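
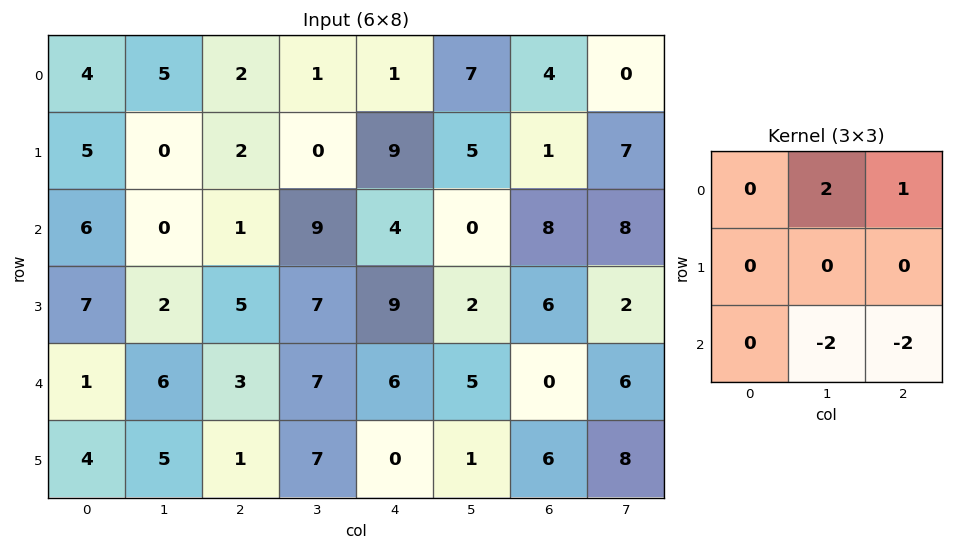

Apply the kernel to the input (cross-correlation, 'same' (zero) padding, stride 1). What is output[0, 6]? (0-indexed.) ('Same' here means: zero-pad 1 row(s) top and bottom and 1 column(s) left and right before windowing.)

-16

The receptive field on the zero-padded input at this output position is [0 0 0 / 7 4 0 / 5 1 7]. Elementwise product with the kernel and sum: 0·2 + 0·1 + 1·-2 + 7·-2.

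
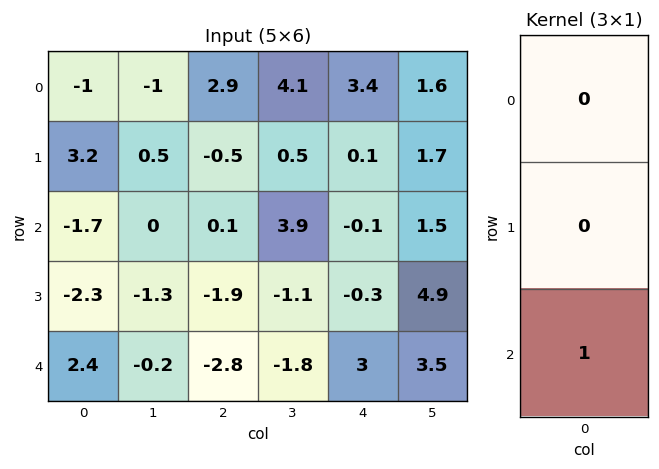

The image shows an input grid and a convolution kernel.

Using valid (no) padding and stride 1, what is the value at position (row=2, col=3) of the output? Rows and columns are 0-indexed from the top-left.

The receptive field on the input at this output position is [3.9 / -1.1 / -1.8]. Elementwise product with the kernel and sum: -1.8·1.

-1.8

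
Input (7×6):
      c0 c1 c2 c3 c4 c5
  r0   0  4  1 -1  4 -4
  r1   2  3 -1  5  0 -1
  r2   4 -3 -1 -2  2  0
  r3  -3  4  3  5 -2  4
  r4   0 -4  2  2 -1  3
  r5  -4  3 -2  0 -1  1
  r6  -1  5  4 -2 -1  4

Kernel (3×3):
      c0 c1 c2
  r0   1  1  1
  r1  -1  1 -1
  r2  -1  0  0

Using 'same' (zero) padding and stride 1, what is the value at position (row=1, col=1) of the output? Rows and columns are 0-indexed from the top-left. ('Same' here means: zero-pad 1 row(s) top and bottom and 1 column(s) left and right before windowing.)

The receptive field on the zero-padded input at this output position is [0 4 1 / 2 3 -1 / 4 -3 -1]. Elementwise product with the kernel and sum: 0·1 + 4·1 + 1·1 + 2·-1 + 3·1 + -1·-1 + 4·-1.

3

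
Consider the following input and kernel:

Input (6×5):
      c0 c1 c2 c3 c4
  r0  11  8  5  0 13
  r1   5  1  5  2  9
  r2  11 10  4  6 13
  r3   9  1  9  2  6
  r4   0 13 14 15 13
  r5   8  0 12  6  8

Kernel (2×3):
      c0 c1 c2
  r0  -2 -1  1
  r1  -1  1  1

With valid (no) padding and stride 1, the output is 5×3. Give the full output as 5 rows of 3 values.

Output[0,0]: The receptive field on the input at this output position is [11 8 5 / 5 1 5]. Elementwise product with the kernel and sum: 11·-2 + 8·-1 + 5·1 + 5·-1 + 1·1 + 5·1.
Output[0,1]: The receptive field on the input at this output position is [8 5 0 / 1 5 2]. Elementwise product with the kernel and sum: 8·-2 + 5·-1 + 0·1 + 1·-1 + 5·1 + 2·1.

-24 -15 9
-3 -5 12
-27 -8 -2
17 7 0
5 -7 -28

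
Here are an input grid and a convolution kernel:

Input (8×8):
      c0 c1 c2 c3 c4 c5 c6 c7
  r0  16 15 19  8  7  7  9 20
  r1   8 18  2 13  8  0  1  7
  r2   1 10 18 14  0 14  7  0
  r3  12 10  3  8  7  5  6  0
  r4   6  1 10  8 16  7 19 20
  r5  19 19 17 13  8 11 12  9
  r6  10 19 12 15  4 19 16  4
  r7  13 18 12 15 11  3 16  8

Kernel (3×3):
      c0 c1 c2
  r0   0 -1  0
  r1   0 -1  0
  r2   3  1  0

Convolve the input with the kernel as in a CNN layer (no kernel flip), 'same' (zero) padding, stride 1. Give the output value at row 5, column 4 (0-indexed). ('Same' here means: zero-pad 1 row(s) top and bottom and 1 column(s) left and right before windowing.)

The receptive field on the zero-padded input at this output position is [8 16 7 / 13 8 11 / 15 4 19]. Elementwise product with the kernel and sum: 16·-1 + 8·-1 + 15·3 + 4·1.

25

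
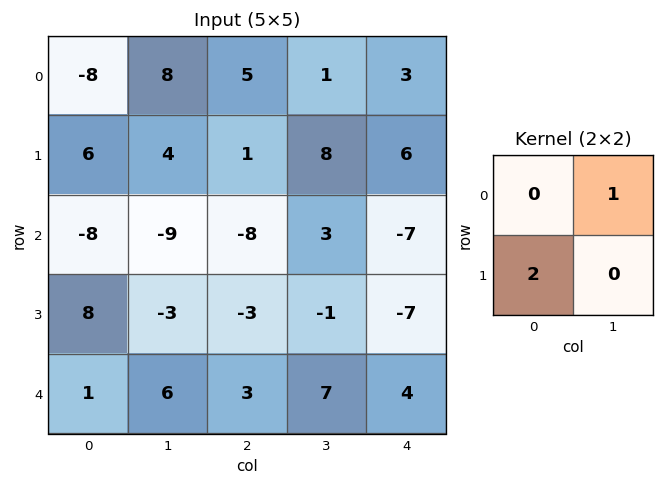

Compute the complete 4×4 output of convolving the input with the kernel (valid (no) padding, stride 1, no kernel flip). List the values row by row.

20 13 3 19
-12 -17 -8 12
7 -14 -3 -9
-1 9 5 7

Output[0,0]: The receptive field on the input at this output position is [-8 8 / 6 4]. Elementwise product with the kernel and sum: 8·1 + 6·2.
Output[0,1]: The receptive field on the input at this output position is [8 5 / 4 1]. Elementwise product with the kernel and sum: 5·1 + 4·2.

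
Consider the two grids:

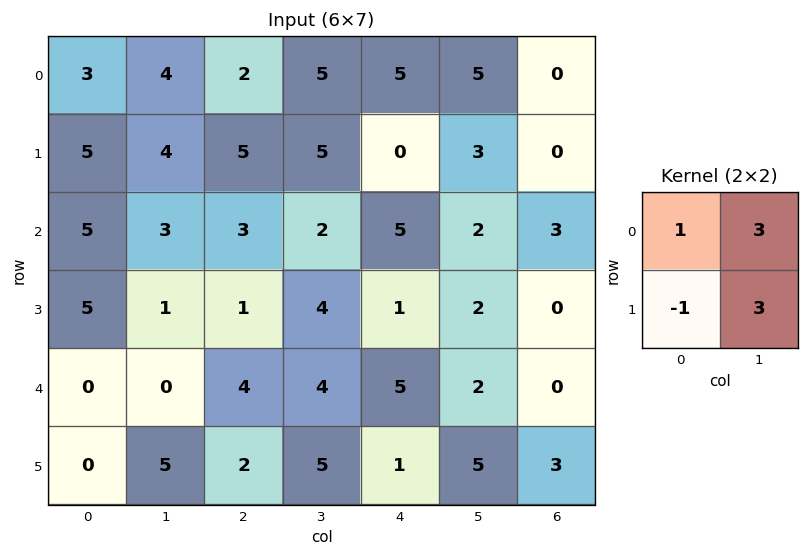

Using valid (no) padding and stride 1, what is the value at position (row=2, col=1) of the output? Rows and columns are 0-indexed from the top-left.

14

The receptive field on the input at this output position is [3 3 / 1 1]. Elementwise product with the kernel and sum: 3·1 + 3·3 + 1·-1 + 1·3.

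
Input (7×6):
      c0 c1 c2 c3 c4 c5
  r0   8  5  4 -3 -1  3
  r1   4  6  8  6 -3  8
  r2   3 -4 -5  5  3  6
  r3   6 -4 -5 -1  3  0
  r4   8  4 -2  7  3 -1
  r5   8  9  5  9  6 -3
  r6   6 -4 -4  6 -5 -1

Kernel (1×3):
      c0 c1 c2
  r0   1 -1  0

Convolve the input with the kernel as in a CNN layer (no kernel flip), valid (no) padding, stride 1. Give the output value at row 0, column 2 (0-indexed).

The receptive field on the input at this output position is [4 -3 -1]. Elementwise product with the kernel and sum: 4·1 + -3·-1.

7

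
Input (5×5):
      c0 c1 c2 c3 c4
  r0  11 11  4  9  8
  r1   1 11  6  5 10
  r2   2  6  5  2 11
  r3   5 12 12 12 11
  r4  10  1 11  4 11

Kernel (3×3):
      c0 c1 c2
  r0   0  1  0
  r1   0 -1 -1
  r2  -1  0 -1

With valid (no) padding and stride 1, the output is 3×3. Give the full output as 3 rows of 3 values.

Output[0,0]: The receptive field on the input at this output position is [11 11 4 / 1 11 6 / 2 6 5]. Elementwise product with the kernel and sum: 11·1 + 11·-1 + 6·-1 + 2·-1 + 5·-1.
Output[0,1]: The receptive field on the input at this output position is [11 4 9 / 11 6 5 / 6 5 2]. Elementwise product with the kernel and sum: 4·1 + 6·-1 + 5·-1 + 6·-1 + 2·-1.

-13 -15 -22
-17 -25 -31
-39 -24 -43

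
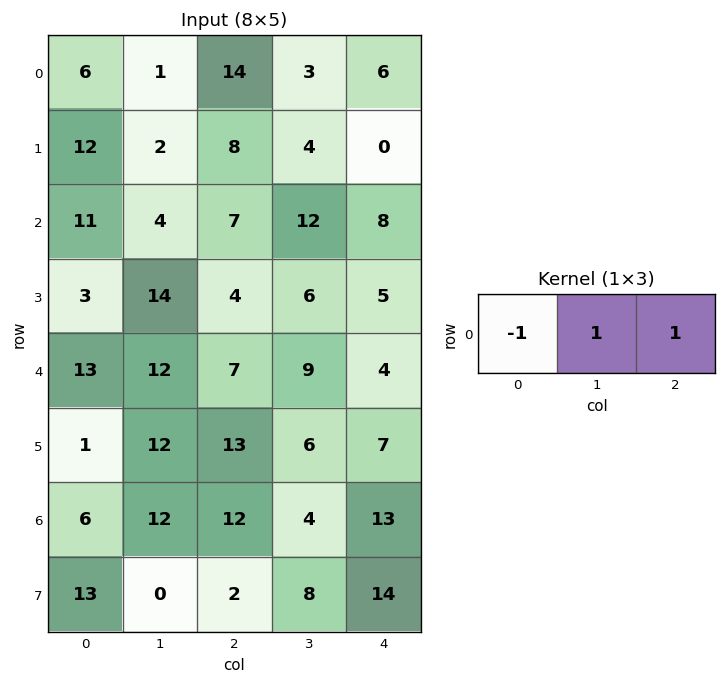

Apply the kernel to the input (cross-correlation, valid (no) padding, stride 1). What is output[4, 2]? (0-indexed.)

The receptive field on the input at this output position is [7 9 4]. Elementwise product with the kernel and sum: 7·-1 + 9·1 + 4·1.

6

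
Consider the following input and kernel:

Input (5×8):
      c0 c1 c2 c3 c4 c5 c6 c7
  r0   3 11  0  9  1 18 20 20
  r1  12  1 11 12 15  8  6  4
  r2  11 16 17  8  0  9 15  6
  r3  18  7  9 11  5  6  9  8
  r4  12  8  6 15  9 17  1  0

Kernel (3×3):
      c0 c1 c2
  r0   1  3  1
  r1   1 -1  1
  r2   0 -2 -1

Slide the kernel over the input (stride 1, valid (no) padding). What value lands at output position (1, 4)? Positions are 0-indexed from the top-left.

The receptive field on the input at this output position is [15 8 6 / 0 9 15 / 5 6 9]. Elementwise product with the kernel and sum: 15·1 + 8·3 + 6·1 + 0·1 + 9·-1 + 15·1 + 6·-2 + 9·-1.

30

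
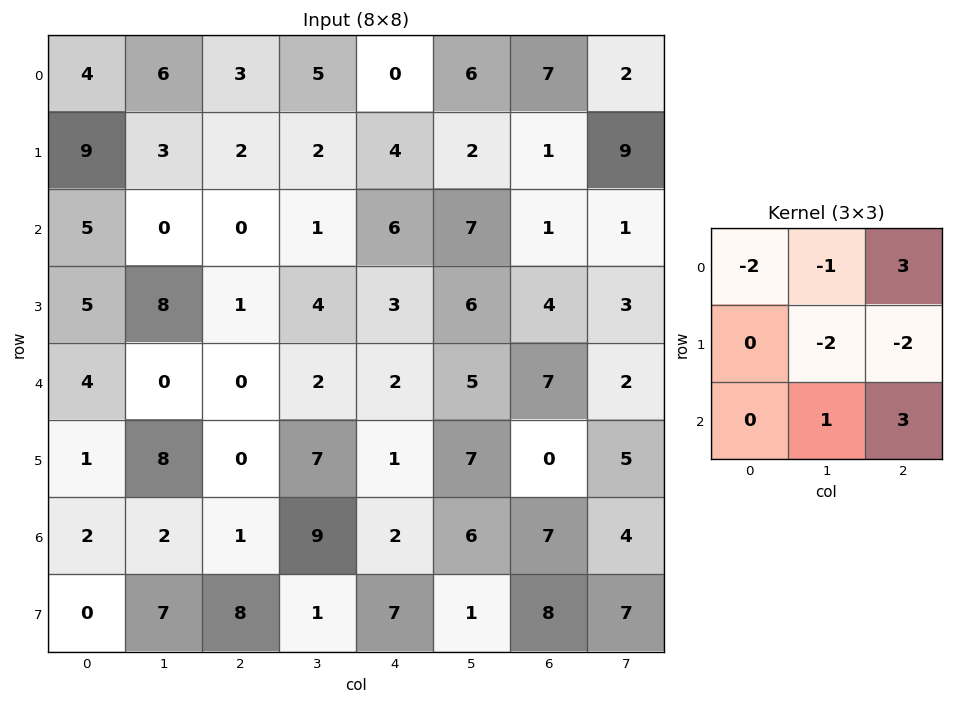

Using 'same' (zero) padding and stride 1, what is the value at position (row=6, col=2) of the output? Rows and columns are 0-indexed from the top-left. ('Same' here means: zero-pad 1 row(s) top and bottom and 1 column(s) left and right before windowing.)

-4

The receptive field on the zero-padded input at this output position is [8 0 7 / 2 1 9 / 7 8 1]. Elementwise product with the kernel and sum: 8·-2 + 0·-1 + 7·3 + 1·-2 + 9·-2 + 8·1 + 1·3.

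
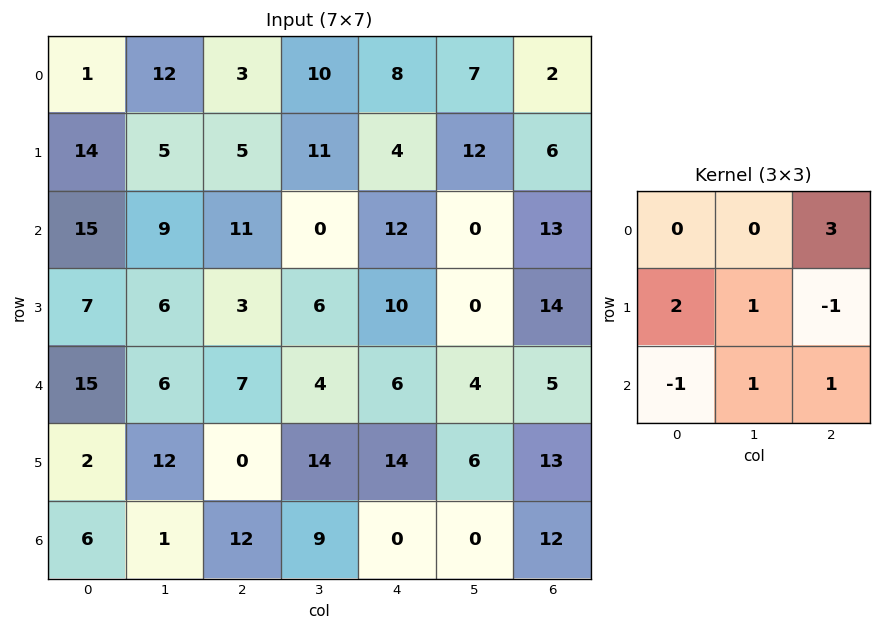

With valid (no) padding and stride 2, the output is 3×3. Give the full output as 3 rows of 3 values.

42 42 21
48 41 48
44 15 48

Output[0,0]: The receptive field on the input at this output position is [1 12 3 / 14 5 5 / 15 9 11]. Elementwise product with the kernel and sum: 3·3 + 14·2 + 5·1 + 5·-1 + 15·-1 + 9·1 + 11·1.
Output[0,1]: The receptive field on the input at this output position is [3 10 8 / 5 11 4 / 11 0 12]. Elementwise product with the kernel and sum: 8·3 + 5·2 + 11·1 + 4·-1 + 11·-1 + 0·1 + 12·1.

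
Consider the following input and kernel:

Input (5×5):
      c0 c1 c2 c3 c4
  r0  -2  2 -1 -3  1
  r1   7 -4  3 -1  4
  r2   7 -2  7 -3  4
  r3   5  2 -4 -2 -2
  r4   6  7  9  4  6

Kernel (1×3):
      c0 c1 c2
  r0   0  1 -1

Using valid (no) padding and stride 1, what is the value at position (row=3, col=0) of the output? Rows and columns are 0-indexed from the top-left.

The receptive field on the input at this output position is [5 2 -4]. Elementwise product with the kernel and sum: 2·1 + -4·-1.

6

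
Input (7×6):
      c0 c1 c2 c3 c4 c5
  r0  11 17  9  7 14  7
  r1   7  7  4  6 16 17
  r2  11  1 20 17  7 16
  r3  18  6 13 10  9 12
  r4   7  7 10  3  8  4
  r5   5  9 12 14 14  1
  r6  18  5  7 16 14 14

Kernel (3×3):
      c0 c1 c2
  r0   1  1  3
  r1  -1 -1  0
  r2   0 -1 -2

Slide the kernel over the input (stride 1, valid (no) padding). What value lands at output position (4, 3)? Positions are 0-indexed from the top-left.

The receptive field on the input at this output position is [3 8 4 / 14 14 1 / 16 14 14]. Elementwise product with the kernel and sum: 3·1 + 8·1 + 4·3 + 14·-1 + 14·-1 + 14·-1 + 14·-2.

-47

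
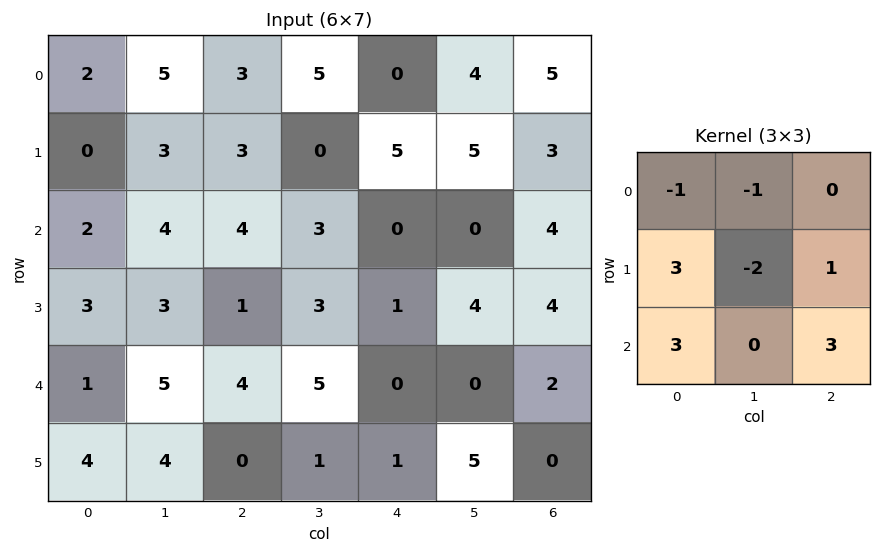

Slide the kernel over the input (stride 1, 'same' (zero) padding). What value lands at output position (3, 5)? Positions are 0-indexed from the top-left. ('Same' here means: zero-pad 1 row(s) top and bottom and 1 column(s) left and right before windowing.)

5

The receptive field on the zero-padded input at this output position is [0 0 4 / 1 4 4 / 0 0 2]. Elementwise product with the kernel and sum: 0·-1 + 0·-1 + 1·3 + 4·-2 + 4·1 + 0·3 + 2·3.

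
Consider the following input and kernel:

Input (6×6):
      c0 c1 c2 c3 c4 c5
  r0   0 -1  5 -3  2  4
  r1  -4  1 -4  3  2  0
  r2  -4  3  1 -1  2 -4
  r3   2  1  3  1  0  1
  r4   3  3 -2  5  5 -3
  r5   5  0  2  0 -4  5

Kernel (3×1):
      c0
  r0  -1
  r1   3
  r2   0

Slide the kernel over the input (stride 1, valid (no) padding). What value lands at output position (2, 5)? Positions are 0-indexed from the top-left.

7

The receptive field on the input at this output position is [-4 / 1 / -3]. Elementwise product with the kernel and sum: -4·-1 + 1·3.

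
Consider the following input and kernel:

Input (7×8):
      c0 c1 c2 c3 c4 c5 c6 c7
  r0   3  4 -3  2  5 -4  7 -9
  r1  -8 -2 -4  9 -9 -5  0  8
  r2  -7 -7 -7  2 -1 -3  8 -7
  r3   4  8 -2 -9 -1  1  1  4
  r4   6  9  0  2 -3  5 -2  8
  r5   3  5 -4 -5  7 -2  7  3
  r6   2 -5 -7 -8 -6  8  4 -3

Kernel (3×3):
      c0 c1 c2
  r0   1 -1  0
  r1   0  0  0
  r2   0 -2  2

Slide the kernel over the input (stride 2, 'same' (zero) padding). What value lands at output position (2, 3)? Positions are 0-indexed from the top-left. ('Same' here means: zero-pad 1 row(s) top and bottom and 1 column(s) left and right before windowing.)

The receptive field on the zero-padded input at this output position is [1 1 4 / 5 -2 8 / -2 7 3]. Elementwise product with the kernel and sum: 1·1 + 1·-1 + 7·-2 + 3·2.

-8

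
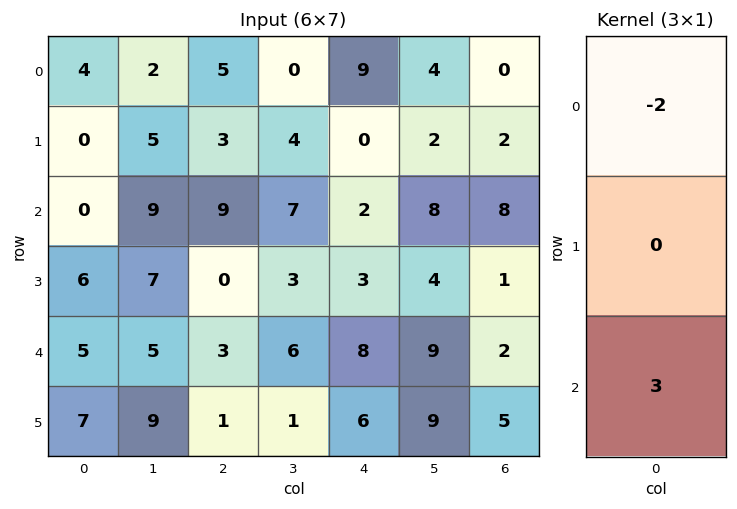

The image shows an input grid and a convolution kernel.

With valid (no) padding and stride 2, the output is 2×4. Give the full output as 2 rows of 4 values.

-8 17 -12 24
15 -9 20 -10

Output[0,0]: The receptive field on the input at this output position is [4 / 0 / 0]. Elementwise product with the kernel and sum: 4·-2 + 0·3.
Output[0,1]: The receptive field on the input at this output position is [5 / 3 / 9]. Elementwise product with the kernel and sum: 5·-2 + 9·3.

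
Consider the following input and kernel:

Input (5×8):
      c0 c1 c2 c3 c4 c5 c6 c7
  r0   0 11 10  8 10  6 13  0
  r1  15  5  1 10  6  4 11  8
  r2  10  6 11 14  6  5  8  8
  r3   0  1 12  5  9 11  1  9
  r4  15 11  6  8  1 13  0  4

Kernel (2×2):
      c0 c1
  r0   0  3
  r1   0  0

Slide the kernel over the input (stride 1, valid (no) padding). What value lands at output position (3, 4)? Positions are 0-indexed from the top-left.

33

The receptive field on the input at this output position is [9 11 / 1 13]. Elementwise product with the kernel and sum: 11·3.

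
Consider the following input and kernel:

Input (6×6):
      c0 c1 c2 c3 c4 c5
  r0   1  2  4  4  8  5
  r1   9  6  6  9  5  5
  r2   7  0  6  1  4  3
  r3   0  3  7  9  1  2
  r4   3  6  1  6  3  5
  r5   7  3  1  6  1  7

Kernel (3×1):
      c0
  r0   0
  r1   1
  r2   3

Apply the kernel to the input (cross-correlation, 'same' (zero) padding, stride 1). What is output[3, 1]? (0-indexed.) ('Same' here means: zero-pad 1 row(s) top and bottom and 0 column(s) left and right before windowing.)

The receptive field on the zero-padded input at this output position is [0 / 3 / 6]. Elementwise product with the kernel and sum: 3·1 + 6·3.

21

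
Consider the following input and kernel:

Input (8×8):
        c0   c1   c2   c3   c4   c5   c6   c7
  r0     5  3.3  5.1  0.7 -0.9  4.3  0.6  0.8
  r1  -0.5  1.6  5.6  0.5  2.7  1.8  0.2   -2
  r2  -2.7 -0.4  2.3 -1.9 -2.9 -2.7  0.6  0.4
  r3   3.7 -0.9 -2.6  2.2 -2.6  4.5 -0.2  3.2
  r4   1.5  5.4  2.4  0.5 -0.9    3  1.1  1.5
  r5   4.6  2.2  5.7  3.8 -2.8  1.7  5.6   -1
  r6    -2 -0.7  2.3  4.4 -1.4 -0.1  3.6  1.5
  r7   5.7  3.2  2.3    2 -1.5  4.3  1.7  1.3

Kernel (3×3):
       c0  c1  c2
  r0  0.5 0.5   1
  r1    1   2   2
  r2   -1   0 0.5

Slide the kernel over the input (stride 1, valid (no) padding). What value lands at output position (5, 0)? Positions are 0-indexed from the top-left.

5.75

The receptive field on the input at this output position is [4.6 2.2 5.7 / -2 -0.7 2.3 / 5.7 3.2 2.3]. Elementwise product with the kernel and sum: 4.6·0.5 + 2.2·0.5 + 5.7·1 + -2·1 + -0.7·2 + 2.3·2 + 5.7·-1 + 2.3·0.5.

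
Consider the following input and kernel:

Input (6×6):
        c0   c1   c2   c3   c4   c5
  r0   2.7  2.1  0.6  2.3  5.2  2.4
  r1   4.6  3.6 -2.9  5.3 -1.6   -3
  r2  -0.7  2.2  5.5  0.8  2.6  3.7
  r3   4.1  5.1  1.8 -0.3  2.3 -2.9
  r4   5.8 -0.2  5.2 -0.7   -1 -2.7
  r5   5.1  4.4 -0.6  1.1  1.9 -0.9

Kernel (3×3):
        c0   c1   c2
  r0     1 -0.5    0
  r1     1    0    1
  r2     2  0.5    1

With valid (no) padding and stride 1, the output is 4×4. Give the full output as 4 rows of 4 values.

8.55 18.65 8.95 8.6
20.15 18.85 8.3 8.25
20.8 5.75 18.25 -8.3
24.35 12.9 7.4 -2.6

Output[0,0]: The receptive field on the input at this output position is [2.7 2.1 0.6 / 4.6 3.6 -2.9 / -0.7 2.2 5.5]. Elementwise product with the kernel and sum: 2.7·1 + 2.1·-0.5 + 4.6·1 + -2.9·1 + -0.7·2 + 2.2·0.5 + 5.5·1.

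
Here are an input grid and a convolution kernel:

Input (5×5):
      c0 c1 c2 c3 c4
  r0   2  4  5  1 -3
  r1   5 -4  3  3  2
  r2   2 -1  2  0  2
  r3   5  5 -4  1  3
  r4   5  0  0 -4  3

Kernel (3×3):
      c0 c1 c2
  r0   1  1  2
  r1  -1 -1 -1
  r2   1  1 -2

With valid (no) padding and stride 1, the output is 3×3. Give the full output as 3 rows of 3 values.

9 10 -10
22 3 -3
4 7 -4

Output[0,0]: The receptive field on the input at this output position is [2 4 5 / 5 -4 3 / 2 -1 2]. Elementwise product with the kernel and sum: 2·1 + 4·1 + 5·2 + 5·-1 + -4·-1 + 3·-1 + 2·1 + -1·1 + 2·-2.
Output[0,1]: The receptive field on the input at this output position is [4 5 1 / -4 3 3 / -1 2 0]. Elementwise product with the kernel and sum: 4·1 + 5·1 + 1·2 + -4·-1 + 3·-1 + 3·-1 + -1·1 + 2·1 + 0·-2.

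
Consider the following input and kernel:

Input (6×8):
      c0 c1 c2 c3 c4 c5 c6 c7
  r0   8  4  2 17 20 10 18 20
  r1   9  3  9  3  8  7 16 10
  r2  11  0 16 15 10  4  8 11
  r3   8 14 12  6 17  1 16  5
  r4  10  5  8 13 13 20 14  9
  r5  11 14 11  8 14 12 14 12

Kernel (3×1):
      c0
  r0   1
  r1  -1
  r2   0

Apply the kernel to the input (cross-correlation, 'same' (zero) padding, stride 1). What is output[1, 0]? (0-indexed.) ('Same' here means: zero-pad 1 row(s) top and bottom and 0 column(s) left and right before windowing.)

-1

The receptive field on the zero-padded input at this output position is [8 / 9 / 11]. Elementwise product with the kernel and sum: 8·1 + 9·-1.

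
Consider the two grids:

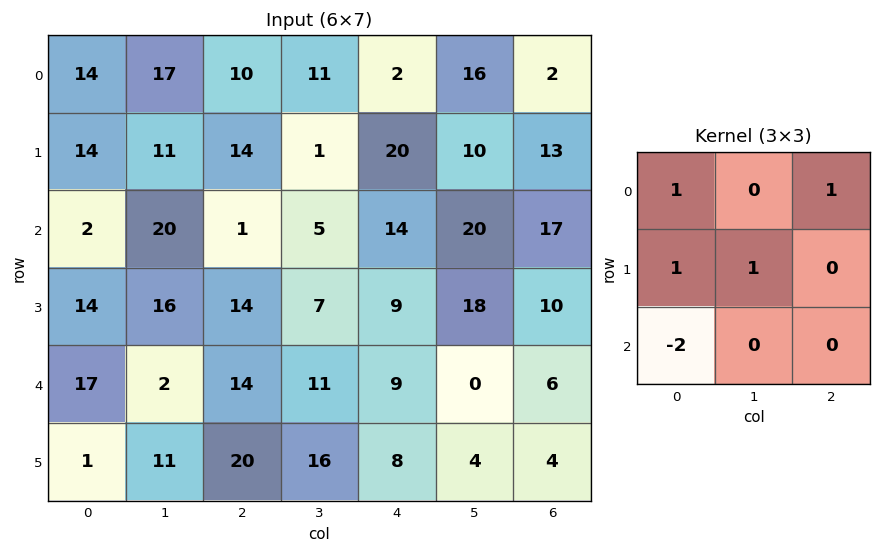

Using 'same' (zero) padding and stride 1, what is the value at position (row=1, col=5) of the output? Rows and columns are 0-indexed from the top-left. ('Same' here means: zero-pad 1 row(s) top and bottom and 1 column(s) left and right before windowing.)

6

The receptive field on the zero-padded input at this output position is [2 16 2 / 20 10 13 / 14 20 17]. Elementwise product with the kernel and sum: 2·1 + 2·1 + 20·1 + 10·1 + 14·-2.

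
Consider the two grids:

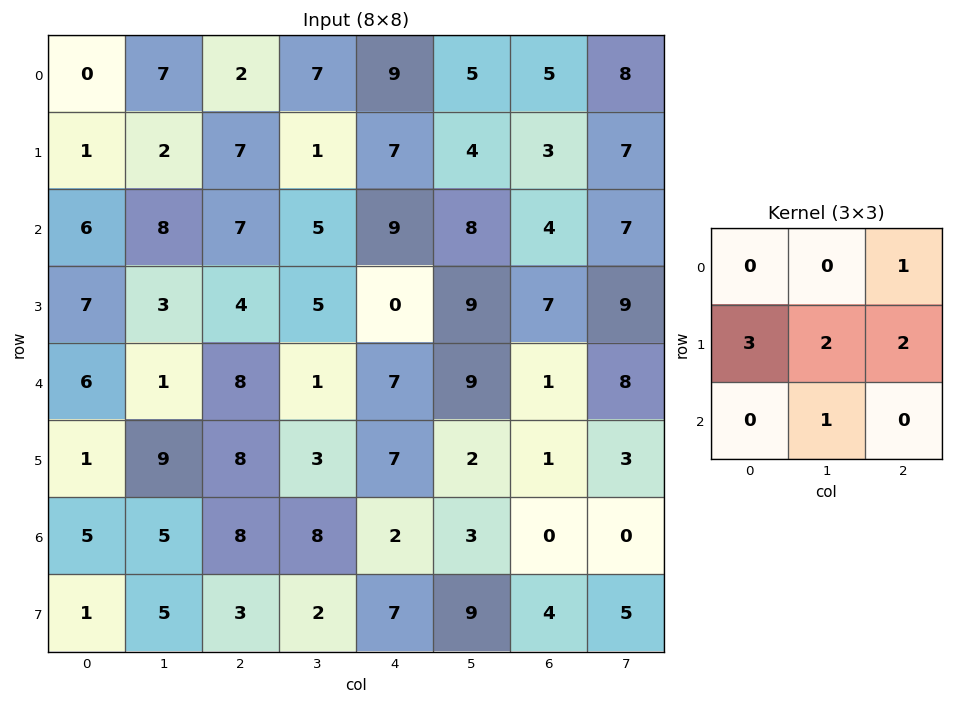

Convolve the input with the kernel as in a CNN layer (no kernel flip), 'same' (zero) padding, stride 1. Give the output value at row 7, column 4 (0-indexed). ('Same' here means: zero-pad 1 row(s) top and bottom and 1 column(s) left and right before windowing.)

The receptive field on the zero-padded input at this output position is [8 2 3 / 2 7 9 / 0 0 0]. Elementwise product with the kernel and sum: 3·1 + 2·3 + 7·2 + 9·2 + 0·1.

41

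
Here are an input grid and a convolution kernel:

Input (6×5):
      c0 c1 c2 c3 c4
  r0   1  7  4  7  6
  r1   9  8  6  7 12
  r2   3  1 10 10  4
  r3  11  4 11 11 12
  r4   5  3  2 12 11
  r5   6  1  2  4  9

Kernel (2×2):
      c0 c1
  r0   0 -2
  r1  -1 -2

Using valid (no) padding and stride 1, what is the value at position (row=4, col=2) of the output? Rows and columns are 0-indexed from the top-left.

The receptive field on the input at this output position is [2 12 / 2 4]. Elementwise product with the kernel and sum: 12·-2 + 2·-1 + 4·-2.

-34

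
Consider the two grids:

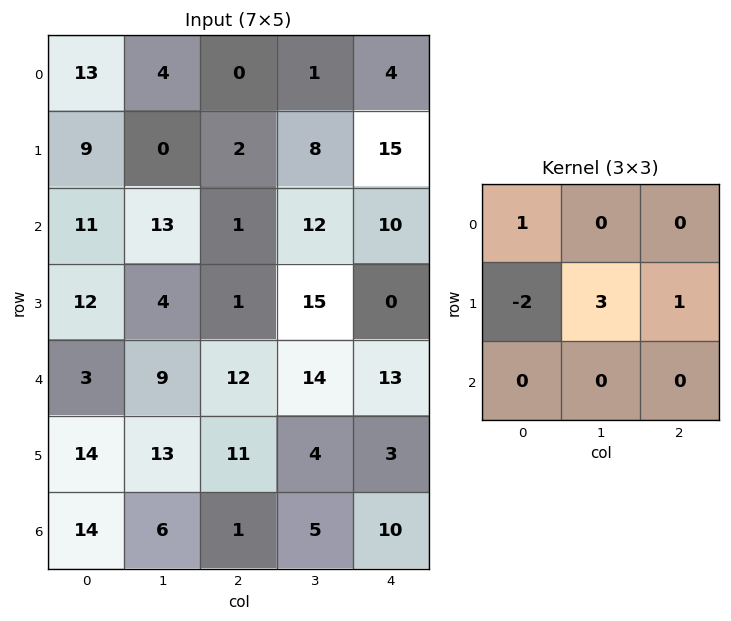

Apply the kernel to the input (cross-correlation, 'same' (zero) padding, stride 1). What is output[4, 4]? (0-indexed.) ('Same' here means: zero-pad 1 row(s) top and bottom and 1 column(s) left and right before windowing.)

The receptive field on the zero-padded input at this output position is [15 0 0 / 14 13 0 / 4 3 0]. Elementwise product with the kernel and sum: 15·1 + 14·-2 + 13·3 + 0·1.

26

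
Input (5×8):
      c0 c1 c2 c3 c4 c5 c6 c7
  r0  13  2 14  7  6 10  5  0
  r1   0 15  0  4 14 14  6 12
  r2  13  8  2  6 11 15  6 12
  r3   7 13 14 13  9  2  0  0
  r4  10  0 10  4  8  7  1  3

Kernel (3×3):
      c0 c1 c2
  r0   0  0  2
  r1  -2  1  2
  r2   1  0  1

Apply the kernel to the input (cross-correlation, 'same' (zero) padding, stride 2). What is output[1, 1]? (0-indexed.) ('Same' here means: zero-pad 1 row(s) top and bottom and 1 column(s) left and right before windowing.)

The receptive field on the zero-padded input at this output position is [15 0 4 / 8 2 6 / 13 14 13]. Elementwise product with the kernel and sum: 4·2 + 8·-2 + 2·1 + 6·2 + 13·1 + 13·1.

32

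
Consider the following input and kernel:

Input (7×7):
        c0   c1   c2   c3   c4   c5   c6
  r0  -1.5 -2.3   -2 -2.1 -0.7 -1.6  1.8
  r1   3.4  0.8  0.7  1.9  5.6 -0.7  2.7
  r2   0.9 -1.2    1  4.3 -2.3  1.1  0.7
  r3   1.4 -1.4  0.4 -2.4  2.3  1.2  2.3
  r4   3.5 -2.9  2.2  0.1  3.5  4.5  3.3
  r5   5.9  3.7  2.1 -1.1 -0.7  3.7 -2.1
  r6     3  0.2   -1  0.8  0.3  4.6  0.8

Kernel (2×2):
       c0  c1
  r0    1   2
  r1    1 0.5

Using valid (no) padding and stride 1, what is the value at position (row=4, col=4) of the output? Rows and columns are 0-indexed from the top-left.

The receptive field on the input at this output position is [3.5 4.5 / -0.7 3.7]. Elementwise product with the kernel and sum: 3.5·1 + 4.5·2 + -0.7·1 + 3.7·0.5.

13.65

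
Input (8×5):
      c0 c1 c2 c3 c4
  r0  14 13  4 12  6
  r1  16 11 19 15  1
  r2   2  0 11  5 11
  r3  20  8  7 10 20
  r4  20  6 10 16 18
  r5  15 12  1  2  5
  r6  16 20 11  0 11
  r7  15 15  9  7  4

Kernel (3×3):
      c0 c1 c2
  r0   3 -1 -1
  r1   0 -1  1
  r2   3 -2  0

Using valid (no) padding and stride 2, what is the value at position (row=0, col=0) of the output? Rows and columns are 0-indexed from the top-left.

The receptive field on the input at this output position is [14 13 4 / 16 11 19 / 2 0 11]. Elementwise product with the kernel and sum: 14·3 + 13·-1 + 4·-1 + 11·-1 + 19·1 + 2·3 + 0·-2.

39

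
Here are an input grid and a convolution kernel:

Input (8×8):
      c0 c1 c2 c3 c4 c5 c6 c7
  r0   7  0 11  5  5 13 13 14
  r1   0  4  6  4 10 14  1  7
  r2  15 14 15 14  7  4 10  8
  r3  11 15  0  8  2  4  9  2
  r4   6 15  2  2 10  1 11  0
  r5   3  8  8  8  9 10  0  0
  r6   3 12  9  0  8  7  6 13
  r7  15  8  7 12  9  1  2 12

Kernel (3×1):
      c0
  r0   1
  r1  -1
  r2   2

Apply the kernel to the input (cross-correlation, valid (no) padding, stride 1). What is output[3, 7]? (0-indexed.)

2

The receptive field on the input at this output position is [2 / 0 / 0]. Elementwise product with the kernel and sum: 2·1 + 0·-1 + 0·2.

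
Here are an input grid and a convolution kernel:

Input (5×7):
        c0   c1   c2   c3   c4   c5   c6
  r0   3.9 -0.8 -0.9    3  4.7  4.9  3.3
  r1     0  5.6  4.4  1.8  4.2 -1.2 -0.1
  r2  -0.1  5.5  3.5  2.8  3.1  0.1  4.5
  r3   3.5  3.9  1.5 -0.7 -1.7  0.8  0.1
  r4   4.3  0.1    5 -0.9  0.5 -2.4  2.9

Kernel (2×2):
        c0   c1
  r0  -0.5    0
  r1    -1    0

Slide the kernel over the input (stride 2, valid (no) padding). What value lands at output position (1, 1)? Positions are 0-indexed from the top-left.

-3.25

The receptive field on the input at this output position is [3.5 2.8 / 1.5 -0.7]. Elementwise product with the kernel and sum: 3.5·-0.5 + 1.5·-1.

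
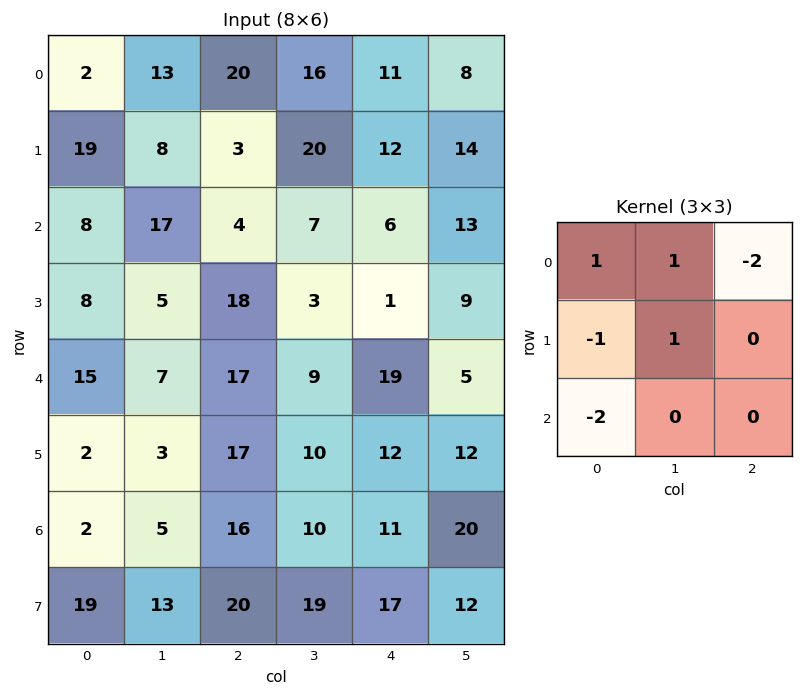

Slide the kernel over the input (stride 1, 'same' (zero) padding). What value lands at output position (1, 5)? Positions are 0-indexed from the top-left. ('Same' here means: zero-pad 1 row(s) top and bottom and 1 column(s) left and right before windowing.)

9

The receptive field on the zero-padded input at this output position is [11 8 0 / 12 14 0 / 6 13 0]. Elementwise product with the kernel and sum: 11·1 + 8·1 + 0·-2 + 12·-1 + 14·1 + 6·-2.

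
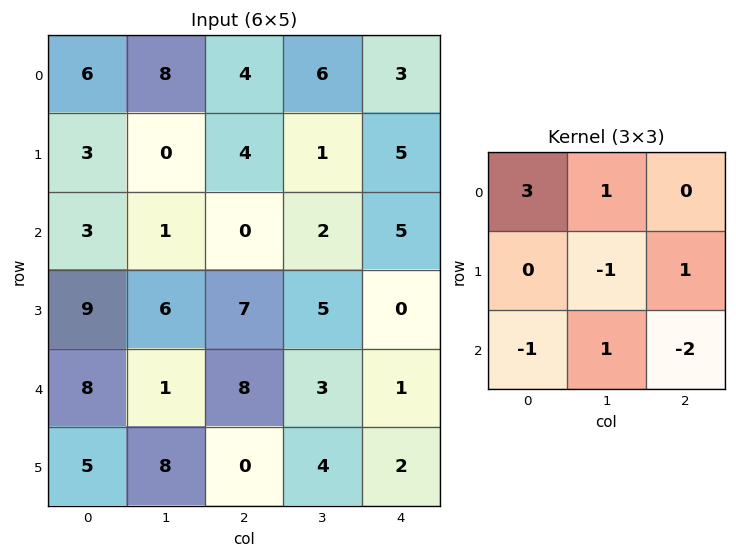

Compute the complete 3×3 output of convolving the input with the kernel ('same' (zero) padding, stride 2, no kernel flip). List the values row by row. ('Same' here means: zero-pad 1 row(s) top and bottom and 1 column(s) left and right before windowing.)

5 4 1
-2 -3 -2
-9 4 12

Output[0,0]: The receptive field on the zero-padded input at this output position is [0 0 0 / 0 6 8 / 0 3 0]. Elementwise product with the kernel and sum: 0·3 + 0·1 + 6·-1 + 8·1 + 0·-1 + 3·1 + 0·-2.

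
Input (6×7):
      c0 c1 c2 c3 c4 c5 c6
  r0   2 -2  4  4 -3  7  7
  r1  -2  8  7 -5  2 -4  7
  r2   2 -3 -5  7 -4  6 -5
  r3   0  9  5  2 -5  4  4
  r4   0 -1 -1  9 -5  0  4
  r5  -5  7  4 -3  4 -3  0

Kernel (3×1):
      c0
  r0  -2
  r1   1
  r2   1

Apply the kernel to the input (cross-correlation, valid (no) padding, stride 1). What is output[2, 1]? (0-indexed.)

14

The receptive field on the input at this output position is [-3 / 9 / -1]. Elementwise product with the kernel and sum: -3·-2 + 9·1 + -1·1.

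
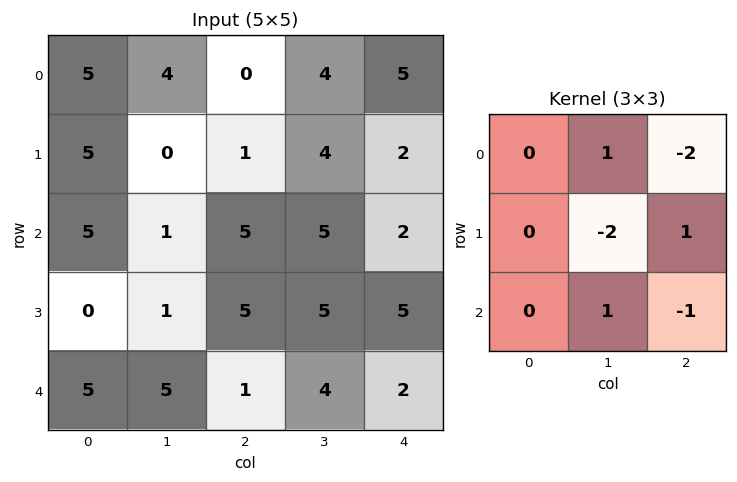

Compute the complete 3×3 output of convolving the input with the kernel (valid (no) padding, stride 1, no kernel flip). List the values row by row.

1 -6 -9
-3 -12 -8
-2 -13 -2

Output[0,0]: The receptive field on the input at this output position is [5 4 0 / 5 0 1 / 5 1 5]. Elementwise product with the kernel and sum: 4·1 + 0·-2 + 0·-2 + 1·1 + 1·1 + 5·-1.
Output[0,1]: The receptive field on the input at this output position is [4 0 4 / 0 1 4 / 1 5 5]. Elementwise product with the kernel and sum: 0·1 + 4·-2 + 1·-2 + 4·1 + 5·1 + 5·-1.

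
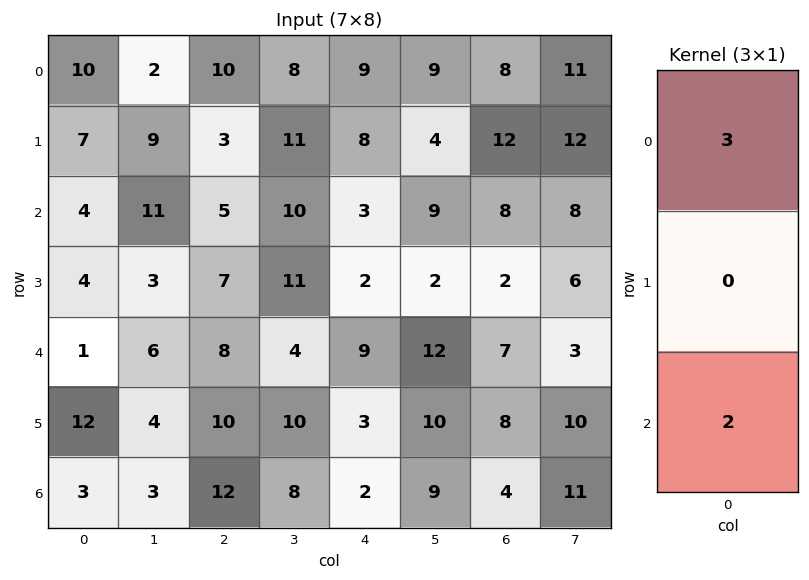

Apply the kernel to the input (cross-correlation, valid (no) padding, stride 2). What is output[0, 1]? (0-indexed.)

The receptive field on the input at this output position is [10 / 3 / 5]. Elementwise product with the kernel and sum: 10·3 + 5·2.

40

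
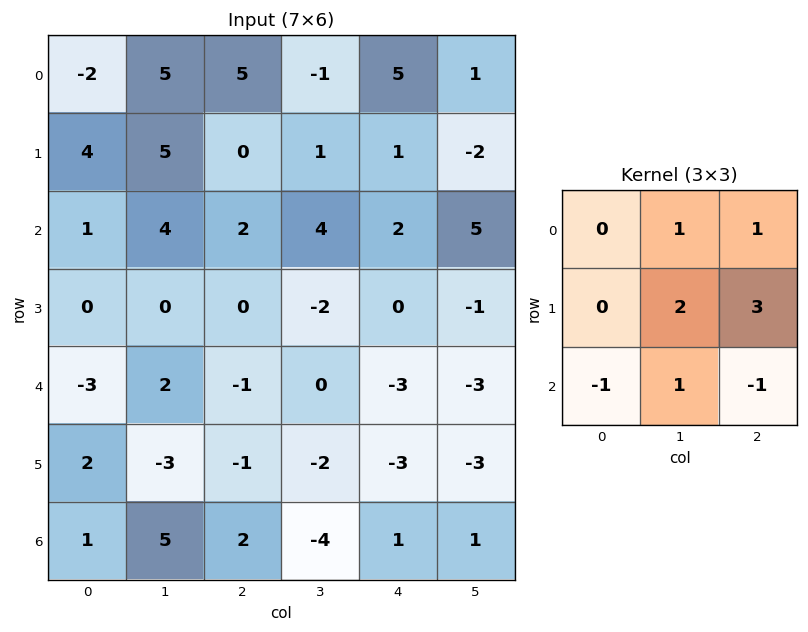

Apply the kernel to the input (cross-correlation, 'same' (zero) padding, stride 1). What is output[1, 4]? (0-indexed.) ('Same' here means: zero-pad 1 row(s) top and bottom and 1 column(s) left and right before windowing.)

-5

The receptive field on the zero-padded input at this output position is [-1 5 1 / 1 1 -2 / 4 2 5]. Elementwise product with the kernel and sum: 5·1 + 1·1 + 1·2 + -2·3 + 4·-1 + 2·1 + 5·-1.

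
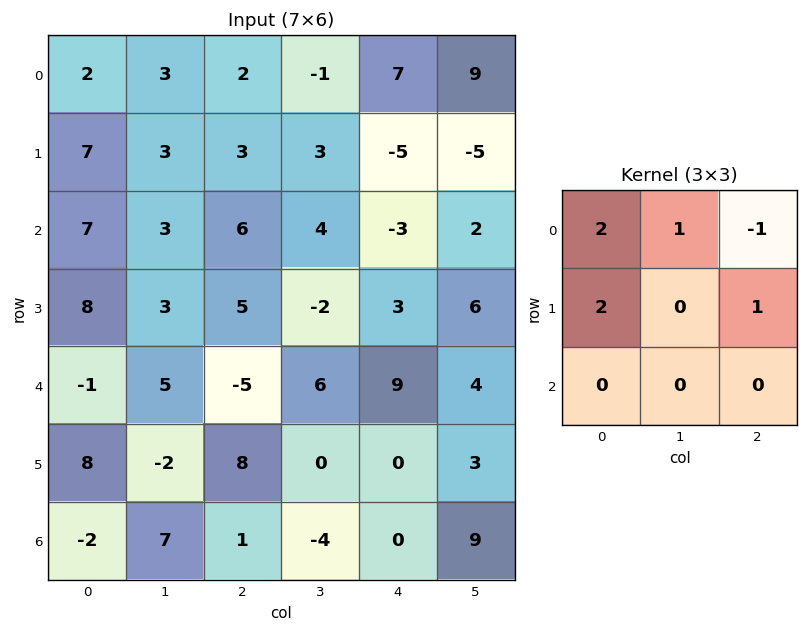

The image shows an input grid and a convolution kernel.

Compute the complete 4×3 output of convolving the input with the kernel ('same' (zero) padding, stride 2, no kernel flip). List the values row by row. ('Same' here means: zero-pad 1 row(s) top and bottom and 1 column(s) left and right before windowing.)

3 5 7
7 16 16
10 29 9
17 14 -2

Output[0,0]: The receptive field on the zero-padded input at this output position is [0 0 0 / 0 2 3 / 0 7 3]. Elementwise product with the kernel and sum: 0·2 + 0·1 + 0·-1 + 0·2 + 3·1.
Output[0,1]: The receptive field on the zero-padded input at this output position is [0 0 0 / 3 2 -1 / 3 3 3]. Elementwise product with the kernel and sum: 0·2 + 0·1 + 0·-1 + 3·2 + -1·1.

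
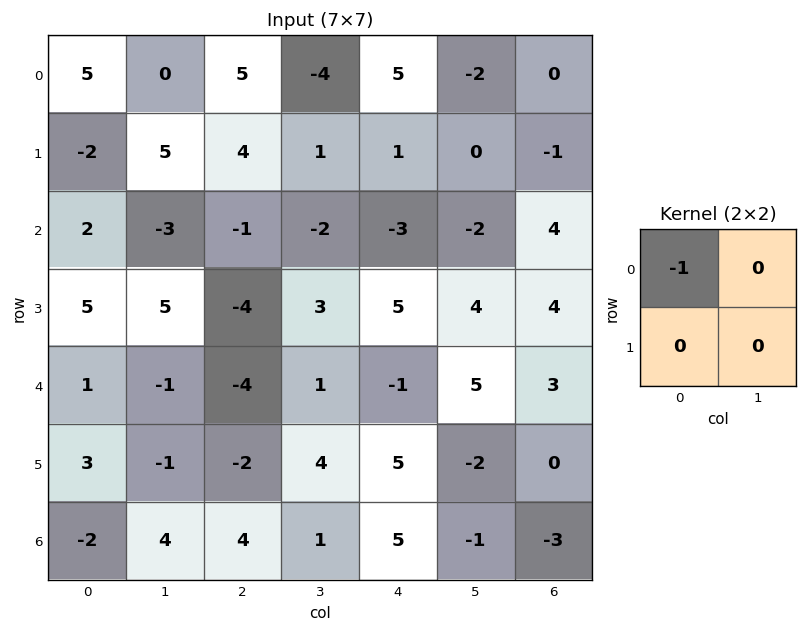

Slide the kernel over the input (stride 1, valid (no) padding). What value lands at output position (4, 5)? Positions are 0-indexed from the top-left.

-5

The receptive field on the input at this output position is [5 3 / -2 0]. Elementwise product with the kernel and sum: 5·-1.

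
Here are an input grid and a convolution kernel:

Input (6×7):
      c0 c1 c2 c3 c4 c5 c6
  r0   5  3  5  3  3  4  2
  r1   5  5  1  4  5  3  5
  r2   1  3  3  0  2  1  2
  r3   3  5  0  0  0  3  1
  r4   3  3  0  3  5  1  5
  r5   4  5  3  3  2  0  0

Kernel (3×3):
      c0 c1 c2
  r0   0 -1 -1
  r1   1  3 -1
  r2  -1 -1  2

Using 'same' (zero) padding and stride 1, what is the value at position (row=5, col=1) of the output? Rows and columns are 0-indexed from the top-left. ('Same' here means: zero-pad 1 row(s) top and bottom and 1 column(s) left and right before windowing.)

The receptive field on the zero-padded input at this output position is [3 3 0 / 4 5 3 / 0 0 0]. Elementwise product with the kernel and sum: 3·-1 + 0·-1 + 4·1 + 5·3 + 3·-1 + 0·-1 + 0·-1 + 0·2.

13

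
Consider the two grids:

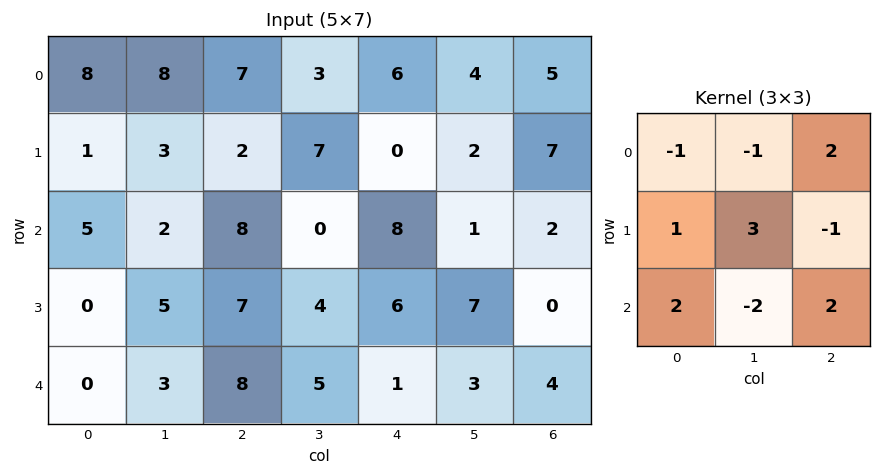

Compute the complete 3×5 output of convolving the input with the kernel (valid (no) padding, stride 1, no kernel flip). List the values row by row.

28 -19 57 -10 17
7 39 9 30 19
27 12 29 23 26

Output[0,0]: The receptive field on the input at this output position is [8 8 7 / 1 3 2 / 5 2 8]. Elementwise product with the kernel and sum: 8·-1 + 8·-1 + 7·2 + 1·1 + 3·3 + 2·-1 + 5·2 + 2·-2 + 8·2.
Output[0,1]: The receptive field on the input at this output position is [8 7 3 / 3 2 7 / 2 8 0]. Elementwise product with the kernel and sum: 8·-1 + 7·-1 + 3·2 + 3·1 + 2·3 + 7·-1 + 2·2 + 8·-2 + 0·2.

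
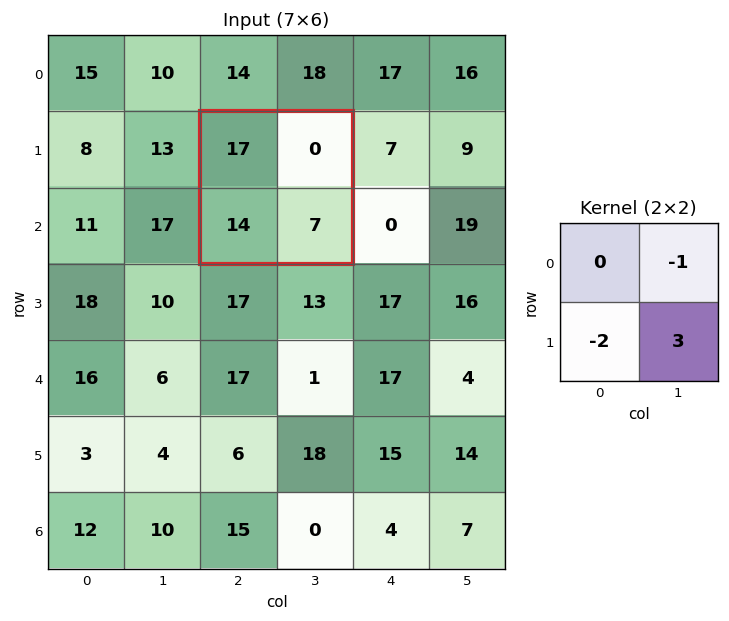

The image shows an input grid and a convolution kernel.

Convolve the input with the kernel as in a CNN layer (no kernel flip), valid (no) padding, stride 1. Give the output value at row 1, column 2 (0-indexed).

The receptive field on the input at this output position is [17 0 / 14 7]. Elementwise product with the kernel and sum: 0·-1 + 14·-2 + 7·3.

-7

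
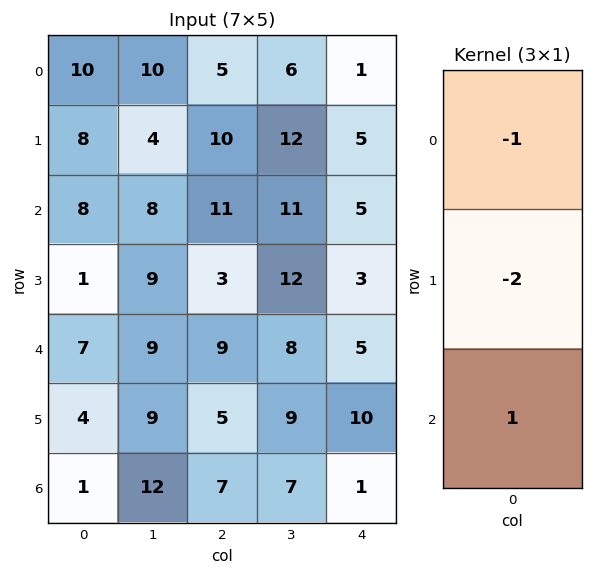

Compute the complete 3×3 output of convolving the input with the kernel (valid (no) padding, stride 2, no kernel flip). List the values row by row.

Output[0,0]: The receptive field on the input at this output position is [10 / 8 / 8]. Elementwise product with the kernel and sum: 10·-1 + 8·-2 + 8·1.

-18 -14 -6
-3 -8 -6
-14 -12 -24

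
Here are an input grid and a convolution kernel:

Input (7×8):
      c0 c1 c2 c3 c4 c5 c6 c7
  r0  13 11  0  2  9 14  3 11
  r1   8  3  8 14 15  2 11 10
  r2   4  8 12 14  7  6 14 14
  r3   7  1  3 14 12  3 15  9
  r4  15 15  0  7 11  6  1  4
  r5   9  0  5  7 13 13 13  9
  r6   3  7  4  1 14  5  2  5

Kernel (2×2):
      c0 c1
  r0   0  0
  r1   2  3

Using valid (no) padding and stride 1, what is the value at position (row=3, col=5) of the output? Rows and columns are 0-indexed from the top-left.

15

The receptive field on the input at this output position is [3 15 / 6 1]. Elementwise product with the kernel and sum: 6·2 + 1·3.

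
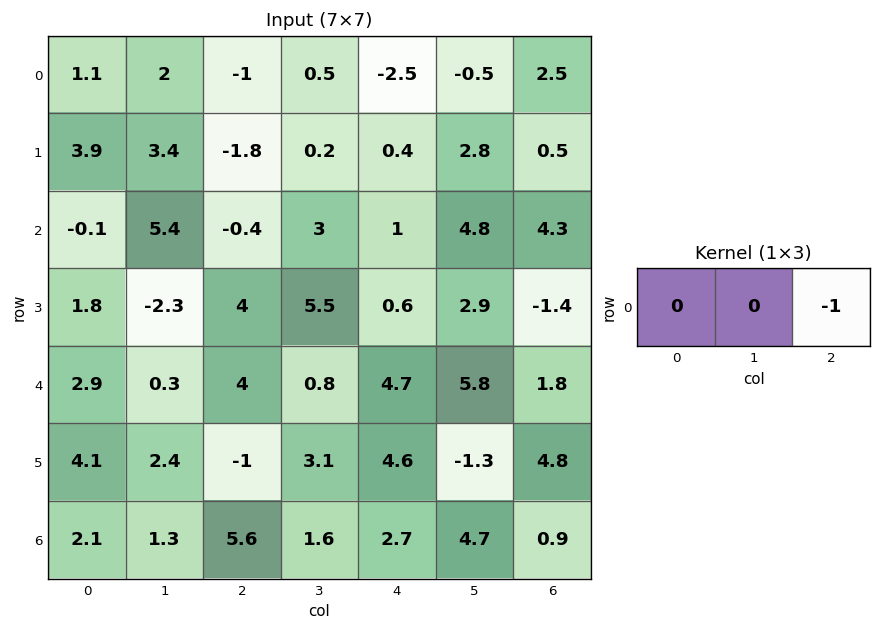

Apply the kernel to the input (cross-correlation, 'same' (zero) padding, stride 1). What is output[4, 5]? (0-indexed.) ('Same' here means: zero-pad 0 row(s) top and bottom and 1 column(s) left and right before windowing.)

The receptive field on the zero-padded input at this output position is [4.7 5.8 1.8]. Elementwise product with the kernel and sum: 1.8·-1.

-1.8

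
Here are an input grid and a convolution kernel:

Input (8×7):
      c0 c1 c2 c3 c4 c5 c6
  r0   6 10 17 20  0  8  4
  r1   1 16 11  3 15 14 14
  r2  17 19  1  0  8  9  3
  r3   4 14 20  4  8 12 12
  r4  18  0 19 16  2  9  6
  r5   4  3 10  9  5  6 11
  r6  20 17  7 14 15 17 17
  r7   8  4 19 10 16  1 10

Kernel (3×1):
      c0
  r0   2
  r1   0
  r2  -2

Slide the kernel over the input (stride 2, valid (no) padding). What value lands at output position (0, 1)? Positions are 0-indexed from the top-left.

The receptive field on the input at this output position is [17 / 11 / 1]. Elementwise product with the kernel and sum: 17·2 + 1·-2.

32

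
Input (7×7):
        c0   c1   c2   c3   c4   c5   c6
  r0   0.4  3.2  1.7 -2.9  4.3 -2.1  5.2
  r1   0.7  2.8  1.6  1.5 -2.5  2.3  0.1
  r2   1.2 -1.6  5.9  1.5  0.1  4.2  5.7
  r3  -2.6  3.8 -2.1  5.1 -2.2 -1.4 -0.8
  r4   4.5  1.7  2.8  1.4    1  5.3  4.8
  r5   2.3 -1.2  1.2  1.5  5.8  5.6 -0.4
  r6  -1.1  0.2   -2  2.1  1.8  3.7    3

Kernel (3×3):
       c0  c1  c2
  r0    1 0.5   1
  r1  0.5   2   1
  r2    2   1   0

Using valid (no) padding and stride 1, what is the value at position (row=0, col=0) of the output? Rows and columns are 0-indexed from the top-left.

The receptive field on the input at this output position is [0.4 3.2 1.7 / 0.7 2.8 1.6 / 1.2 -1.6 5.9]. Elementwise product with the kernel and sum: 0.4·1 + 3.2·0.5 + 1.7·1 + 0.7·0.5 + 2.8·2 + 1.6·1 + 1.2·2 + -1.6·1.

12.05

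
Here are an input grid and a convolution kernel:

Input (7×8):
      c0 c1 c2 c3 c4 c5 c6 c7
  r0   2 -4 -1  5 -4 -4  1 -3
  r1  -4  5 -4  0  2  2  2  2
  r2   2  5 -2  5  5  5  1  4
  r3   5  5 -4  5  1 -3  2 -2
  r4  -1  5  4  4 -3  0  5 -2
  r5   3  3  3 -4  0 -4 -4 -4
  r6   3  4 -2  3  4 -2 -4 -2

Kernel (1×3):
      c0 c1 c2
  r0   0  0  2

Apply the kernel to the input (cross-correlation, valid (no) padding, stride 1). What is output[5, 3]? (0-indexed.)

-8

The receptive field on the input at this output position is [-4 0 -4]. Elementwise product with the kernel and sum: -4·2.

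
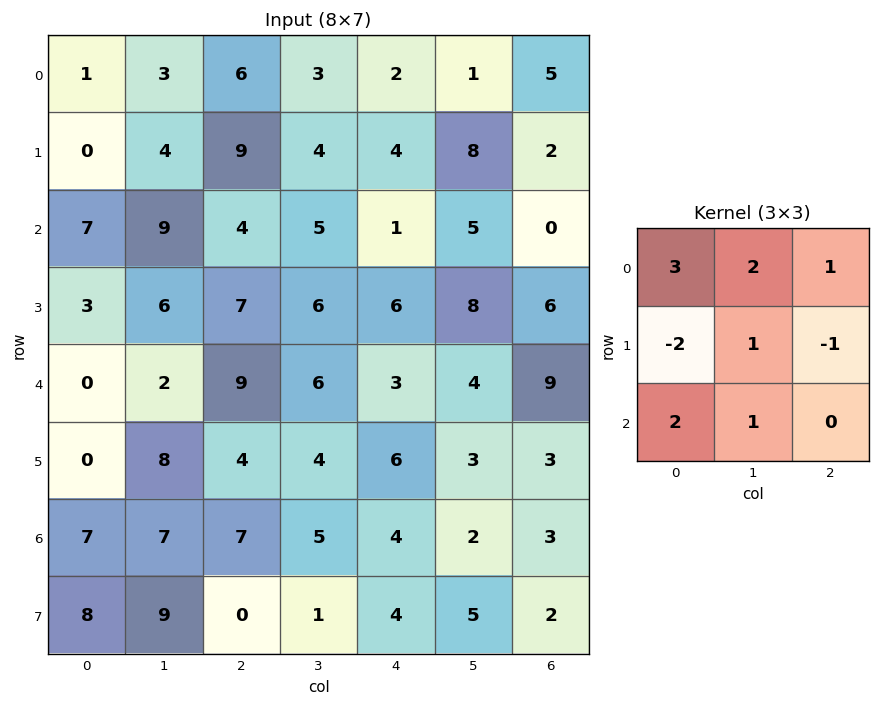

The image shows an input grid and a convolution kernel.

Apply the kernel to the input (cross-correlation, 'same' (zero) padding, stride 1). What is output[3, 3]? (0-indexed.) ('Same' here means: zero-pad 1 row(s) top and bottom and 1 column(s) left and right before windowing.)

The receptive field on the zero-padded input at this output position is [4 5 1 / 7 6 6 / 9 6 3]. Elementwise product with the kernel and sum: 4·3 + 5·2 + 1·1 + 7·-2 + 6·1 + 6·-1 + 9·2 + 6·1.

33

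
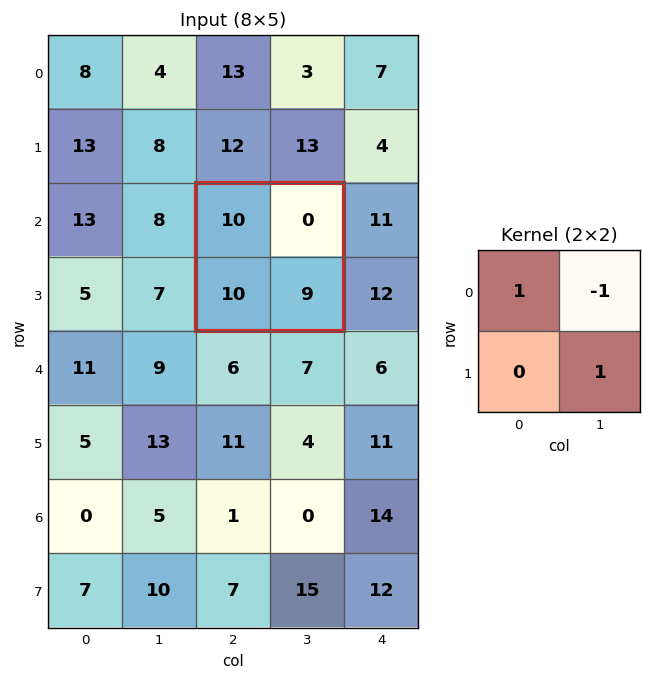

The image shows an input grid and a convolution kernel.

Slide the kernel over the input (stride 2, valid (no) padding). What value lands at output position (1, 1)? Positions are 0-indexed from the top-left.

19

The receptive field on the input at this output position is [10 0 / 10 9]. Elementwise product with the kernel and sum: 10·1 + 0·-1 + 9·1.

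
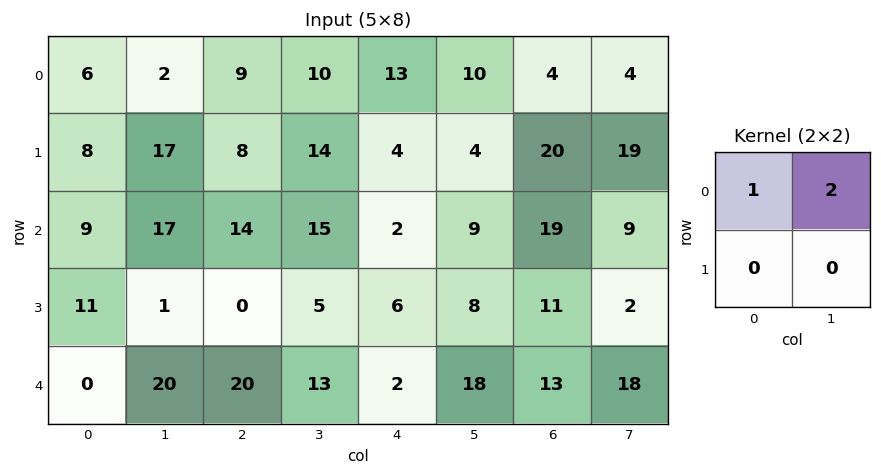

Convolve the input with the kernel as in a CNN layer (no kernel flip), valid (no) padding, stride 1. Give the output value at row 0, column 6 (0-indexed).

12

The receptive field on the input at this output position is [4 4 / 20 19]. Elementwise product with the kernel and sum: 4·1 + 4·2.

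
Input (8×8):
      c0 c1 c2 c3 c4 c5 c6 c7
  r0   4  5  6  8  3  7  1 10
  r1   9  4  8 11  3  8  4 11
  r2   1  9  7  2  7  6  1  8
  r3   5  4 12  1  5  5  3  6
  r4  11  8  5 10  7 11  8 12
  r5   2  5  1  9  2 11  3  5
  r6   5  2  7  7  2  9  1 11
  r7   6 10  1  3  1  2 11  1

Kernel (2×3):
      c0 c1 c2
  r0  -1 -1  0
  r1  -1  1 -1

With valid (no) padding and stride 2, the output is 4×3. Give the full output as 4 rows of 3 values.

Output[0,0]: The receptive field on the input at this output position is [4 5 6 / 9 4 8]. Elementwise product with the kernel and sum: 4·-1 + 5·-1 + 9·-1 + 4·1 + 8·-1.
Output[0,1]: The receptive field on the input at this output position is [6 8 3 / 8 11 3]. Elementwise product with the kernel and sum: 6·-1 + 8·-1 + 8·-1 + 11·1 + 3·-1.

-22 -14 -9
-23 -25 -16
-17 -9 -12
-4 -13 -21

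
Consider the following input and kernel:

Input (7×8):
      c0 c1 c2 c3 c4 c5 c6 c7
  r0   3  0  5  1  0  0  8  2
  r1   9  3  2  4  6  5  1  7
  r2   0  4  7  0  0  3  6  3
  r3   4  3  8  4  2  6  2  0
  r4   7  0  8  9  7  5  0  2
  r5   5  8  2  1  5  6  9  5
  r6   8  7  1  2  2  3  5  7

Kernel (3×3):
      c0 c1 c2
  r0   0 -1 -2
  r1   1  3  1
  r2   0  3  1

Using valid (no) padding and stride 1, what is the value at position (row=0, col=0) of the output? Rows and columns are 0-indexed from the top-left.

29

The receptive field on the input at this output position is [3 0 5 / 9 3 2 / 0 4 7]. Elementwise product with the kernel and sum: 0·-1 + 5·-2 + 9·1 + 3·3 + 2·1 + 4·3 + 7·1.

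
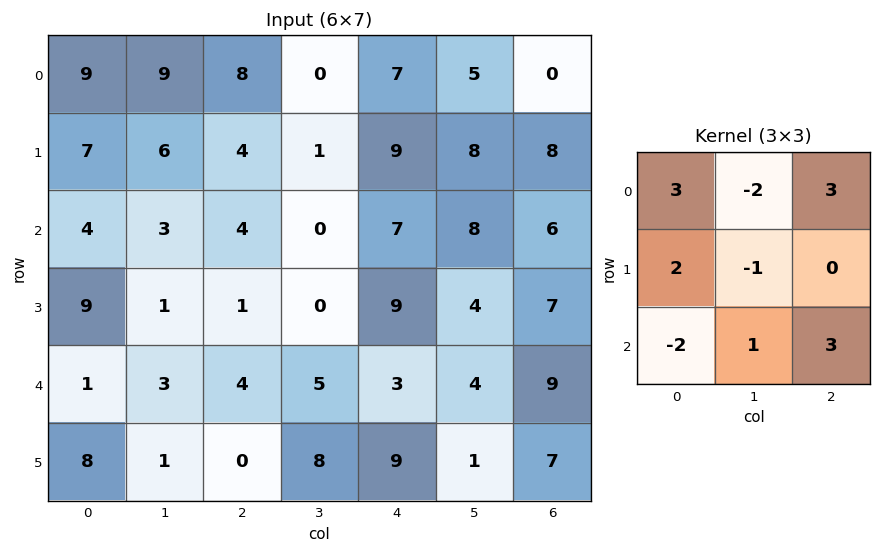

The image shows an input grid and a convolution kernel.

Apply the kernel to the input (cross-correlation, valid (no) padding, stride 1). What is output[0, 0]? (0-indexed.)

48

The receptive field on the input at this output position is [9 9 8 / 7 6 4 / 4 3 4]. Elementwise product with the kernel and sum: 9·3 + 9·-2 + 8·3 + 7·2 + 6·-1 + 4·-2 + 3·1 + 4·3.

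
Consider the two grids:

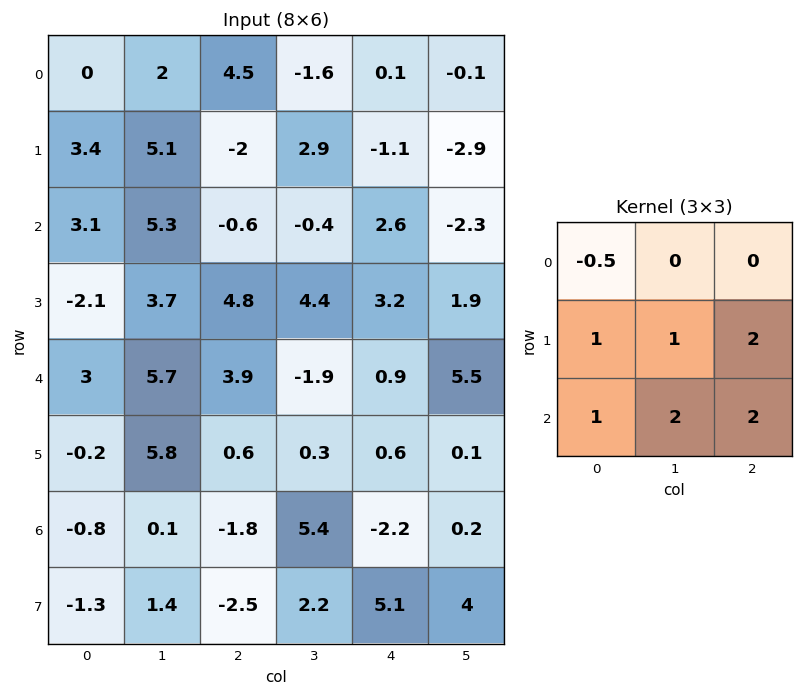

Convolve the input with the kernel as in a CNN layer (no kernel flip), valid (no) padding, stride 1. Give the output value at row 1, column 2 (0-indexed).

The receptive field on the input at this output position is [-2 2.9 -1.1 / -0.6 -0.4 2.6 / 4.8 4.4 3.2]. Elementwise product with the kernel and sum: -2·-0.5 + -0.6·1 + -0.4·1 + 2.6·2 + 4.8·1 + 4.4·2 + 3.2·2.

25.2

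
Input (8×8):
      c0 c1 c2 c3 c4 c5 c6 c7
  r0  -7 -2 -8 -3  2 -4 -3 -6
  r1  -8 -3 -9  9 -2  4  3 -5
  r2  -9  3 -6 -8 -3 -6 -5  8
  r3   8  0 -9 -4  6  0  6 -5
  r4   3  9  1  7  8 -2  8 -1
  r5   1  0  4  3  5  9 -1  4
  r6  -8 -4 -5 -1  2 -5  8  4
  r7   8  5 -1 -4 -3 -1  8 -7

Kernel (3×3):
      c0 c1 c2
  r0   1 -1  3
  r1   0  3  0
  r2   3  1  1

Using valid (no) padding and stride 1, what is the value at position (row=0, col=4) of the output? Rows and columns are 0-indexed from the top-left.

-11

The receptive field on the input at this output position is [2 -4 -3 / -2 4 3 / -3 -6 -5]. Elementwise product with the kernel and sum: 2·1 + -4·-1 + -3·3 + 4·3 + -3·3 + -6·1 + -5·1.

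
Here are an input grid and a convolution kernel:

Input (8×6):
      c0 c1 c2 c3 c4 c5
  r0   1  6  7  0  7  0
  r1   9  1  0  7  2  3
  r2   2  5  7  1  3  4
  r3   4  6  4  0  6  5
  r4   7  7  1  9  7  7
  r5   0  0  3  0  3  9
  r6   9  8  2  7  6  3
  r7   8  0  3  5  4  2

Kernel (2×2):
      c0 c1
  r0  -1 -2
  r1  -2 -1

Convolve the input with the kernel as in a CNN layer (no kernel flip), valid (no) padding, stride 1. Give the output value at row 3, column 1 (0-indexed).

The receptive field on the input at this output position is [6 4 / 7 1]. Elementwise product with the kernel and sum: 6·-1 + 4·-2 + 7·-2 + 1·-1.

-29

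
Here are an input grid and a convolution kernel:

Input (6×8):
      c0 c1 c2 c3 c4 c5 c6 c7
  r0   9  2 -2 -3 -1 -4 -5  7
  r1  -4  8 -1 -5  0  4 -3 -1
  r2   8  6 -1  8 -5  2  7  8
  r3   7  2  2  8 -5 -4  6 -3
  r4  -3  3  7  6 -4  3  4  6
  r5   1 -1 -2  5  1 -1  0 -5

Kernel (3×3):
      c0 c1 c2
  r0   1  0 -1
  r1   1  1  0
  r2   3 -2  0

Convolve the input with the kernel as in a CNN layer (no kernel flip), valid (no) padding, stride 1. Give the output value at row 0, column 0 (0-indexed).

27

The receptive field on the input at this output position is [9 2 -2 / -4 8 -1 / 8 6 -1]. Elementwise product with the kernel and sum: 9·1 + -2·-1 + -4·1 + 8·1 + 8·3 + 6·-2.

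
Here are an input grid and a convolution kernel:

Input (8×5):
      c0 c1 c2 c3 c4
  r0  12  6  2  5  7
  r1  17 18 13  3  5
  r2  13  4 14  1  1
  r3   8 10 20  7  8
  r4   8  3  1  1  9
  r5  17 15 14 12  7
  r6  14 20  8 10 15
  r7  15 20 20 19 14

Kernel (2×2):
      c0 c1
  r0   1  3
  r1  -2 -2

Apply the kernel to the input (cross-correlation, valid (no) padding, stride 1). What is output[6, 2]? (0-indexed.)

-40

The receptive field on the input at this output position is [8 10 / 20 19]. Elementwise product with the kernel and sum: 8·1 + 10·3 + 20·-2 + 19·-2.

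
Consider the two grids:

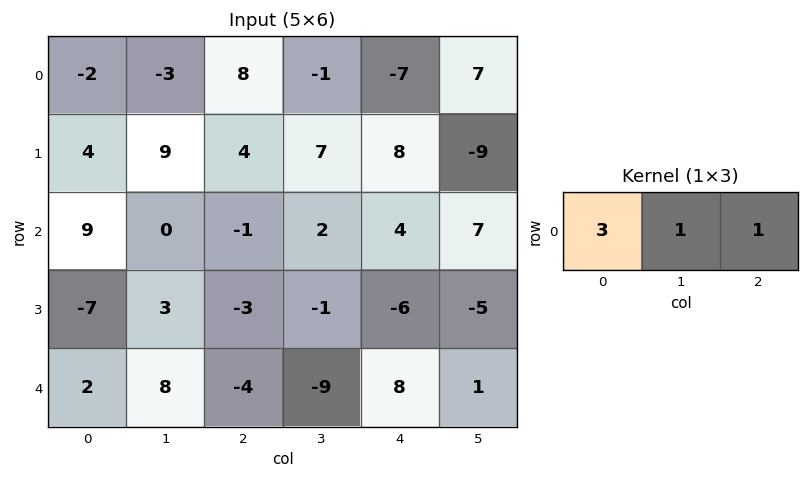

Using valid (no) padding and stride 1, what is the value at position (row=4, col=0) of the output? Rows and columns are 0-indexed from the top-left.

The receptive field on the input at this output position is [2 8 -4]. Elementwise product with the kernel and sum: 2·3 + 8·1 + -4·1.

10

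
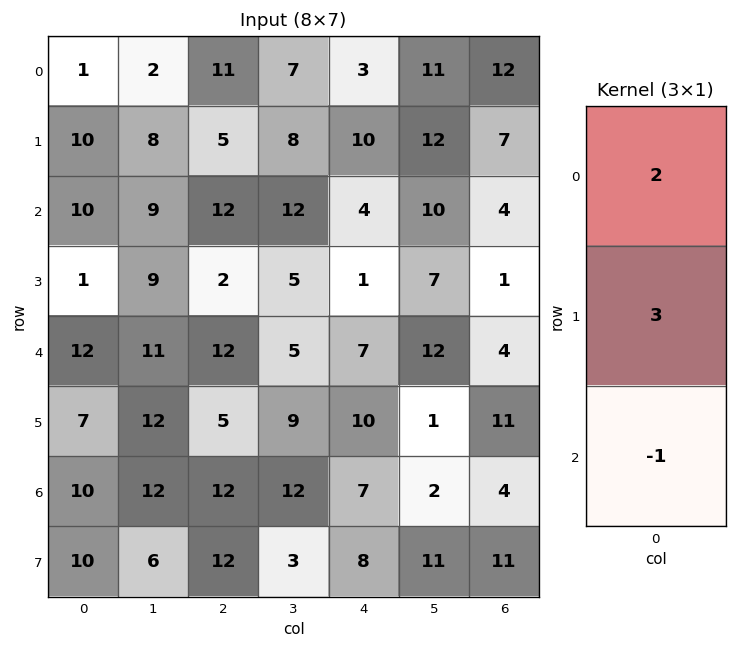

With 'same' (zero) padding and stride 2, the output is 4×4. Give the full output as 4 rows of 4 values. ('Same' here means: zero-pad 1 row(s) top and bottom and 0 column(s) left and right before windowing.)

Output[0,0]: The receptive field on the zero-padded input at this output position is [0 / 1 / 10]. Elementwise product with the kernel and sum: 0·2 + 1·3 + 10·-1.
Output[0,1]: The receptive field on the zero-padded input at this output position is [0 / 11 / 5]. Elementwise product with the kernel and sum: 0·2 + 11·3 + 5·-1.

-7 28 -1 29
49 44 31 25
31 35 13 3
34 34 33 23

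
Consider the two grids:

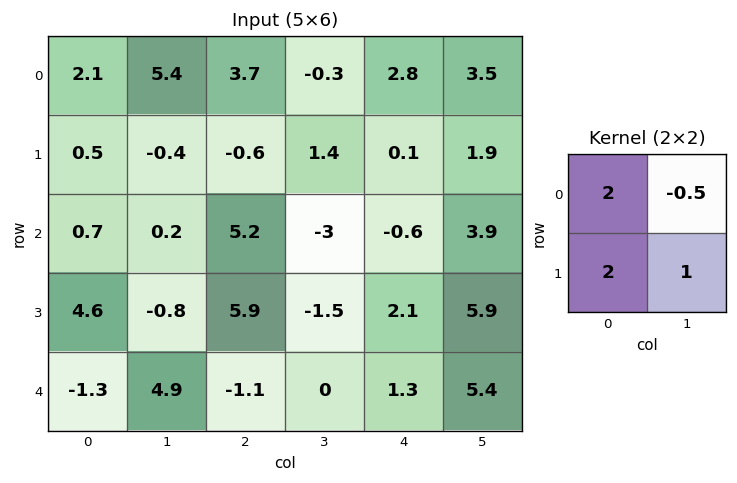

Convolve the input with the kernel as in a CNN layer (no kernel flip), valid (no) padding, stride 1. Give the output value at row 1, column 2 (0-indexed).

The receptive field on the input at this output position is [-0.6 1.4 / 5.2 -3]. Elementwise product with the kernel and sum: -0.6·2 + 1.4·-0.5 + 5.2·2 + -3·1.

5.5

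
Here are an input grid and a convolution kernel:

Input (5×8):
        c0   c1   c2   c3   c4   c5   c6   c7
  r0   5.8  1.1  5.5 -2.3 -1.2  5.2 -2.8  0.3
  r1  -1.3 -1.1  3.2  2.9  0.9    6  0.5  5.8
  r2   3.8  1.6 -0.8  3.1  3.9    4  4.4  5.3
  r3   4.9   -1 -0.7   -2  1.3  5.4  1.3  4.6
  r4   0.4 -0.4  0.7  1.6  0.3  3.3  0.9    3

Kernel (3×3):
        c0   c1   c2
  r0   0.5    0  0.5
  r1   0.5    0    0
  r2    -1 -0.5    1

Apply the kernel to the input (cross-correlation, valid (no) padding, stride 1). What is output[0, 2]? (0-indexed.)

The receptive field on the input at this output position is [5.5 -2.3 -1.2 / 3.2 2.9 0.9 / -0.8 3.1 3.9]. Elementwise product with the kernel and sum: 5.5·0.5 + -1.2·0.5 + 3.2·0.5 + -0.8·-1 + 3.1·-0.5 + 3.9·1.

6.9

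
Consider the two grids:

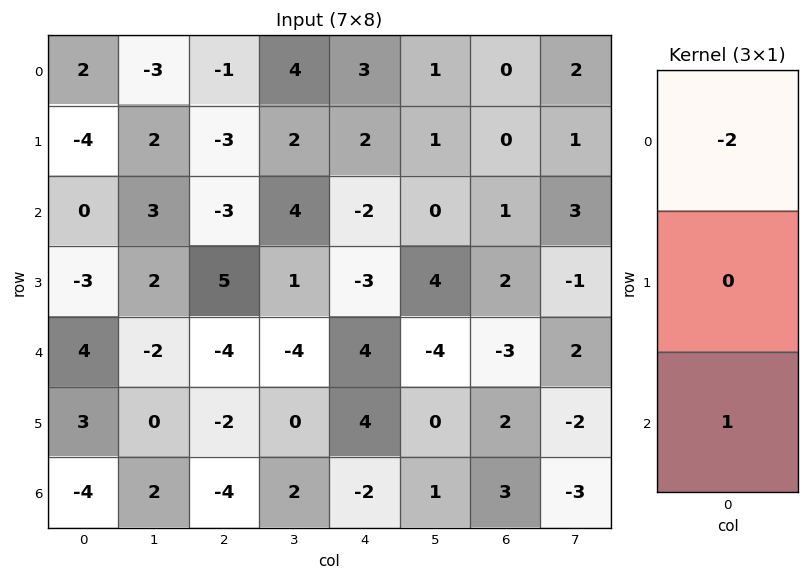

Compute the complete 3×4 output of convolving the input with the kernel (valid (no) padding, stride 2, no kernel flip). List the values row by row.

-4 -1 -8 1
4 2 8 -5
-12 4 -10 9

Output[0,0]: The receptive field on the input at this output position is [2 / -4 / 0]. Elementwise product with the kernel and sum: 2·-2 + 0·1.
Output[0,1]: The receptive field on the input at this output position is [-1 / -3 / -3]. Elementwise product with the kernel and sum: -1·-2 + -3·1.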